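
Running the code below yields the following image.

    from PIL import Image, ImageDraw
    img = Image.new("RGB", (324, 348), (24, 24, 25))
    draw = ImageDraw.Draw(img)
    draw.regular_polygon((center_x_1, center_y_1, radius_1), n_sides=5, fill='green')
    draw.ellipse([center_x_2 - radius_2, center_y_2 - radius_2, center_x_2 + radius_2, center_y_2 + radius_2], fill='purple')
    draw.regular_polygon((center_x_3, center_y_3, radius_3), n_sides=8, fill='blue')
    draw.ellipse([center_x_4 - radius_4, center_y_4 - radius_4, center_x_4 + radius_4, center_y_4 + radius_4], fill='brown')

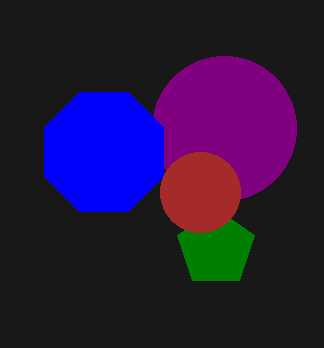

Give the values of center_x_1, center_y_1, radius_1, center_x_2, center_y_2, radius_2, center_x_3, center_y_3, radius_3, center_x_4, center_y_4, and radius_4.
center_x_1 = 216; center_y_1 = 248; radius_1 = 40; center_x_2 = 224; center_y_2 = 128; radius_2 = 72; center_x_3 = 104; center_y_3 = 152; radius_3 = 64; center_x_4 = 200; center_y_4 = 192; radius_4 = 40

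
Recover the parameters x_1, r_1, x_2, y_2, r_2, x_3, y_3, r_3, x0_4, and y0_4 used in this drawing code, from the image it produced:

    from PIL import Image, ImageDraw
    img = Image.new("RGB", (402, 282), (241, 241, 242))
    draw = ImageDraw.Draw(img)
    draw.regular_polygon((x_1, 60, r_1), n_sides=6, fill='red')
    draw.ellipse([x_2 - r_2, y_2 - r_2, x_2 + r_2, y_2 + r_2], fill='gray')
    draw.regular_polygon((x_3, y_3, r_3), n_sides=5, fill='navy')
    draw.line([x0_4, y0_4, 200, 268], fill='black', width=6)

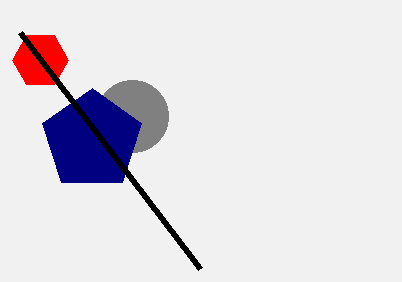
x_1 = 40; r_1 = 28; x_2 = 132; y_2 = 116; r_2 = 36; x_3 = 92; y_3 = 140; r_3 = 52; x0_4 = 20; y0_4 = 32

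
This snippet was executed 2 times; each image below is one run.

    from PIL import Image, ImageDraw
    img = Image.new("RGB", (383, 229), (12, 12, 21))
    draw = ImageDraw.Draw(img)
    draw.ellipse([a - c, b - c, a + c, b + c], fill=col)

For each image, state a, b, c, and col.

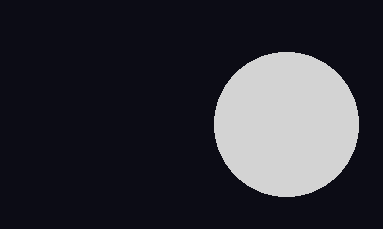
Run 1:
a = 286; b = 124; c = 72; col = 'lightgray'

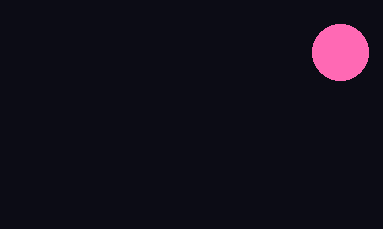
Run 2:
a = 340; b = 52; c = 28; col = 'hotpink'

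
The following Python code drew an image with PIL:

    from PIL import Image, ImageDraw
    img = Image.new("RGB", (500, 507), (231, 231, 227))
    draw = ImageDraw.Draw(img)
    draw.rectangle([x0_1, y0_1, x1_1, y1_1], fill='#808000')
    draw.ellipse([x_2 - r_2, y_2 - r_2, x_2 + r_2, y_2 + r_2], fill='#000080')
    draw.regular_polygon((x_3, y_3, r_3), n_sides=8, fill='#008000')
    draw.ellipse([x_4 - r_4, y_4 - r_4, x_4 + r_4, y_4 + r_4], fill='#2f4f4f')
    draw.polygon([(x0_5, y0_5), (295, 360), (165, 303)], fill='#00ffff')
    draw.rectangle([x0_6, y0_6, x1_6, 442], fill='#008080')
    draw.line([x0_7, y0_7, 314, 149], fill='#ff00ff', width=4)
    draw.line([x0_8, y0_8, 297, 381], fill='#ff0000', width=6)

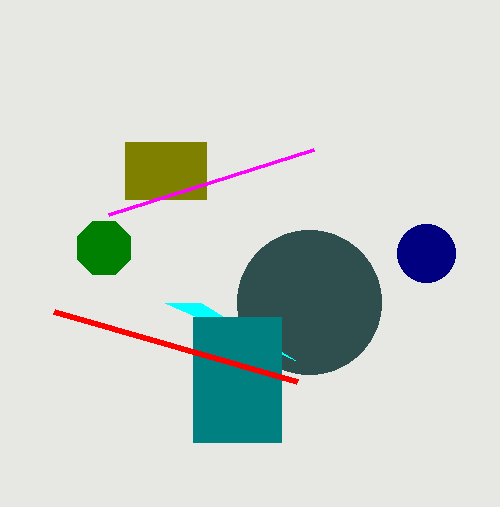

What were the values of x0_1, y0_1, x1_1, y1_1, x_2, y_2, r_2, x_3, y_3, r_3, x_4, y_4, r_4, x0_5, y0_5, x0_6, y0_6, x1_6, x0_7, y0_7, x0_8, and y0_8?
x0_1 = 125
y0_1 = 142
x1_1 = 206
y1_1 = 199
x_2 = 426
y_2 = 253
r_2 = 29
x_3 = 104
y_3 = 248
r_3 = 29
x_4 = 309
y_4 = 302
r_4 = 72
x0_5 = 201
y0_5 = 303
x0_6 = 193
y0_6 = 317
x1_6 = 281
x0_7 = 109
y0_7 = 214
x0_8 = 54
y0_8 = 311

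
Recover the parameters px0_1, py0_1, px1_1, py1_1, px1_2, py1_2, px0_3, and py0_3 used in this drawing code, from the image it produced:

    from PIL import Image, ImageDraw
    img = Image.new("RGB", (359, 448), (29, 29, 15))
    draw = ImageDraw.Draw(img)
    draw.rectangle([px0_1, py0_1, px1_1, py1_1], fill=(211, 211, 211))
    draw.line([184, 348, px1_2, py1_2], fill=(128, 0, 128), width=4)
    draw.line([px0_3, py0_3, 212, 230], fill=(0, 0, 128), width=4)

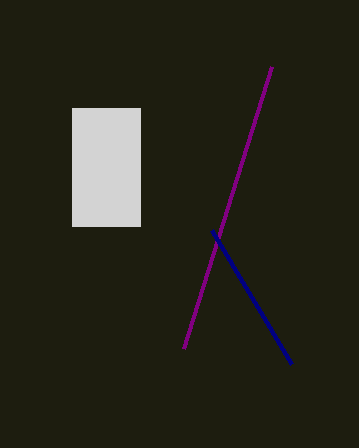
px0_1 = 72; py0_1 = 108; px1_1 = 140; py1_1 = 226; px1_2 = 272; py1_2 = 66; px0_3 = 292; py0_3 = 364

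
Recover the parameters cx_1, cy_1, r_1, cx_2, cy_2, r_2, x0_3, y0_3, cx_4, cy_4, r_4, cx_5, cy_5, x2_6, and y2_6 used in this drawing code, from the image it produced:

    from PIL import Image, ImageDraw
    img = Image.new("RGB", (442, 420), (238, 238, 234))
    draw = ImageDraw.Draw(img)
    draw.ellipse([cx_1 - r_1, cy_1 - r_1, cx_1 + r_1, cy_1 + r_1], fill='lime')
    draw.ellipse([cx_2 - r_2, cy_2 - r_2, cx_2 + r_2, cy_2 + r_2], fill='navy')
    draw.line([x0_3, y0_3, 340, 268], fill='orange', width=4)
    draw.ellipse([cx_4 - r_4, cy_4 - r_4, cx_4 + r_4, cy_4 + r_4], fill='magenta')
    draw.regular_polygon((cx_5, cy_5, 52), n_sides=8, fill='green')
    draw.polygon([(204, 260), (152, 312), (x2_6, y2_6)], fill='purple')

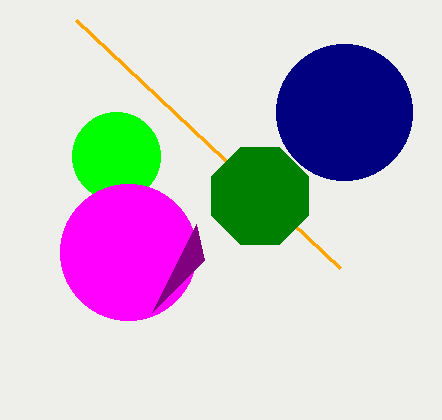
cx_1 = 116, cy_1 = 156, r_1 = 44, cx_2 = 344, cy_2 = 112, r_2 = 68, x0_3 = 76, y0_3 = 20, cx_4 = 128, cy_4 = 252, r_4 = 68, cx_5 = 260, cy_5 = 196, x2_6 = 196, y2_6 = 224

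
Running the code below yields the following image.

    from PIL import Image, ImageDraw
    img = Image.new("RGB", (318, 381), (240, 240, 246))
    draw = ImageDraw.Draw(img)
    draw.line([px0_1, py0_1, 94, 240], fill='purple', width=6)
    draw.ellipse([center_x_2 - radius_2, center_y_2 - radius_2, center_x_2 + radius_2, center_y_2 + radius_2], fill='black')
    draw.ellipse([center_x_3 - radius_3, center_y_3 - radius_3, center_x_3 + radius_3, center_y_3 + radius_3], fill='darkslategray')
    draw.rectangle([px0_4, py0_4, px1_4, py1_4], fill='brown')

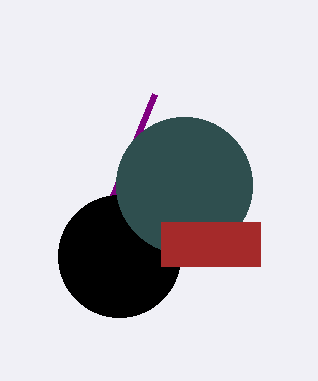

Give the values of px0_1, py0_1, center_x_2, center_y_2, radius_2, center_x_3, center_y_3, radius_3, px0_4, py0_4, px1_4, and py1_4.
px0_1 = 154; py0_1 = 94; center_x_2 = 119; center_y_2 = 256; radius_2 = 61; center_x_3 = 184; center_y_3 = 185; radius_3 = 68; px0_4 = 161; py0_4 = 222; px1_4 = 260; py1_4 = 266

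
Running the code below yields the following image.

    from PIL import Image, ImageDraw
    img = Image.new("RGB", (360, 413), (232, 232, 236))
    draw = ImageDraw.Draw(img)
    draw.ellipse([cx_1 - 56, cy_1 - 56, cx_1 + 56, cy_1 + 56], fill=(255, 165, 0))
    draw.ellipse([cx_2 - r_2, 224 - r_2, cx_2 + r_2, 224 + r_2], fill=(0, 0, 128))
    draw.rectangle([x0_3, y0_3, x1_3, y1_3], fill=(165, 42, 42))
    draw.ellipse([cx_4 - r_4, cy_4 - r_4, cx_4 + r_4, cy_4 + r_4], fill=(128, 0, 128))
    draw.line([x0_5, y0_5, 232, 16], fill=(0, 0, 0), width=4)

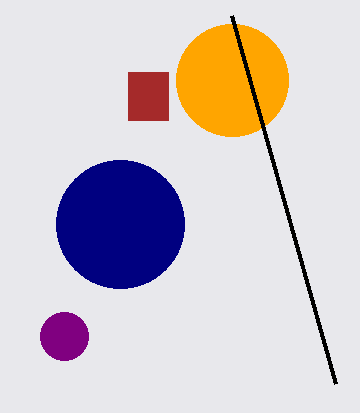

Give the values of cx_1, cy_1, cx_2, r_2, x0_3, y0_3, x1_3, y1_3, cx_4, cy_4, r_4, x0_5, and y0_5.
cx_1 = 232; cy_1 = 80; cx_2 = 120; r_2 = 64; x0_3 = 128; y0_3 = 72; x1_3 = 168; y1_3 = 120; cx_4 = 64; cy_4 = 336; r_4 = 24; x0_5 = 336; y0_5 = 384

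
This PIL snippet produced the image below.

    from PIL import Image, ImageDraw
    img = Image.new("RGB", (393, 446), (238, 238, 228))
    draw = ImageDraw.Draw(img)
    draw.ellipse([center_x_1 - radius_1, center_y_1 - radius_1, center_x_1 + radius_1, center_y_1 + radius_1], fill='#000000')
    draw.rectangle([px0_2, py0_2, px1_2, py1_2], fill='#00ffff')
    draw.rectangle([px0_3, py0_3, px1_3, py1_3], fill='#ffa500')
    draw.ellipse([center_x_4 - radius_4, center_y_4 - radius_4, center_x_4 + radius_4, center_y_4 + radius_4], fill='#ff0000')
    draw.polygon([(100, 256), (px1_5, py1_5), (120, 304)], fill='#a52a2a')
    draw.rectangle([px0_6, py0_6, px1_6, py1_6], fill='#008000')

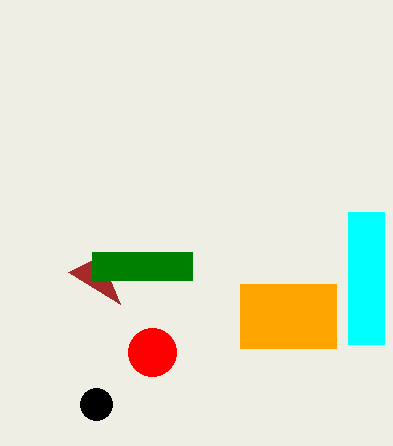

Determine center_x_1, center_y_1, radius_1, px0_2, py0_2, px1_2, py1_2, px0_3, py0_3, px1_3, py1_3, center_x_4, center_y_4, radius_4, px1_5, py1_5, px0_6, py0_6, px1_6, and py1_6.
center_x_1 = 96, center_y_1 = 404, radius_1 = 16, px0_2 = 348, py0_2 = 212, px1_2 = 384, py1_2 = 344, px0_3 = 240, py0_3 = 284, px1_3 = 336, py1_3 = 348, center_x_4 = 152, center_y_4 = 352, radius_4 = 24, px1_5 = 68, py1_5 = 272, px0_6 = 92, py0_6 = 252, px1_6 = 192, py1_6 = 280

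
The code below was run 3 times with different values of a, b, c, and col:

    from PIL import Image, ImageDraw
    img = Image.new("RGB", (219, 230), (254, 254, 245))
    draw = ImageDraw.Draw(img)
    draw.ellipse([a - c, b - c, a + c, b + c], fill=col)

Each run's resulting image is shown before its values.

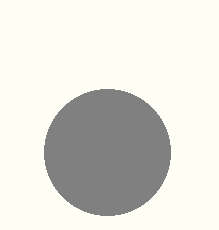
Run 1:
a = 107; b = 152; c = 63; col = 'gray'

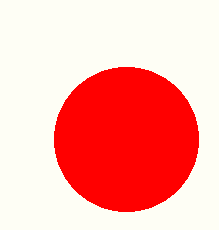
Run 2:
a = 126, b = 139, c = 72, col = 'red'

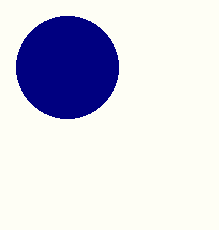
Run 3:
a = 67; b = 67; c = 51; col = 'navy'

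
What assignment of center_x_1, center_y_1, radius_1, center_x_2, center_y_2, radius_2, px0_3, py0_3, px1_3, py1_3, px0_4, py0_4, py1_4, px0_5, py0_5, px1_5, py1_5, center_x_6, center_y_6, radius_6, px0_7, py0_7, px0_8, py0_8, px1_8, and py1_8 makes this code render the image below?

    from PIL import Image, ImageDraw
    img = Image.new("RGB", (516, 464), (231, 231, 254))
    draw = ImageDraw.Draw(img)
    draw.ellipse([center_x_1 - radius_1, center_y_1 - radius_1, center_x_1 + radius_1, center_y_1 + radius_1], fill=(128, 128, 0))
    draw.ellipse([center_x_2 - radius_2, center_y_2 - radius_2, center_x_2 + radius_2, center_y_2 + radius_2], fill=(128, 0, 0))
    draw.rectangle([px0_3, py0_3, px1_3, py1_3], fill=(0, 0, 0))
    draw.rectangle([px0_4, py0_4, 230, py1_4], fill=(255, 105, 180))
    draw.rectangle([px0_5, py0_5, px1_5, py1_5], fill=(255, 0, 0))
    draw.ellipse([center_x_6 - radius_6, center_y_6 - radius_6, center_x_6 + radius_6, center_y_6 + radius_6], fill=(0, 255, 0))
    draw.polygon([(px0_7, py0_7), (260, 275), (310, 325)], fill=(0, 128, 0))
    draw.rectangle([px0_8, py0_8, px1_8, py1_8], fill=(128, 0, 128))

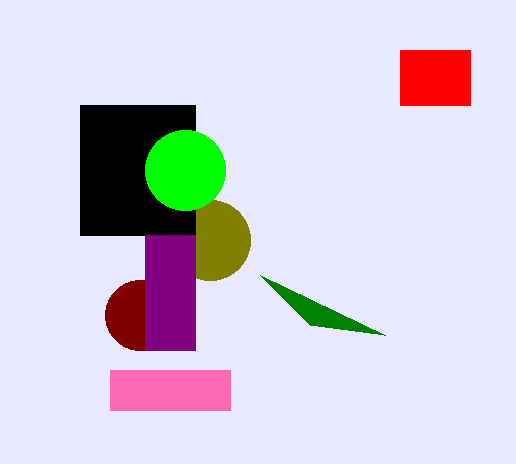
center_x_1 = 210; center_y_1 = 240; radius_1 = 40; center_x_2 = 140; center_y_2 = 315; radius_2 = 35; px0_3 = 80; py0_3 = 105; px1_3 = 195; py1_3 = 235; px0_4 = 110; py0_4 = 370; py1_4 = 410; px0_5 = 400; py0_5 = 50; px1_5 = 470; py1_5 = 105; center_x_6 = 185; center_y_6 = 170; radius_6 = 40; px0_7 = 385; py0_7 = 335; px0_8 = 145; py0_8 = 235; px1_8 = 195; py1_8 = 350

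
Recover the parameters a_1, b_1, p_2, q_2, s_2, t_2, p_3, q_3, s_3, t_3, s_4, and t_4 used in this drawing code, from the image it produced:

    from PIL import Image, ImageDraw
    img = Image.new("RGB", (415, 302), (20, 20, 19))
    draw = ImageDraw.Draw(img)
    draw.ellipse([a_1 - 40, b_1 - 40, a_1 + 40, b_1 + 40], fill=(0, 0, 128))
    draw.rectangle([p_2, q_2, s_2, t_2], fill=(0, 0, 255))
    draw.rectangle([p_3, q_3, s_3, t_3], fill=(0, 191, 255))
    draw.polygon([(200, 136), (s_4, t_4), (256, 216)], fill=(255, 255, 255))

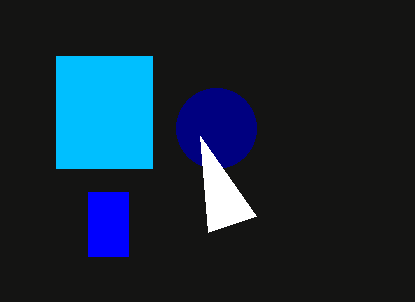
a_1 = 216, b_1 = 128, p_2 = 88, q_2 = 192, s_2 = 128, t_2 = 256, p_3 = 56, q_3 = 56, s_3 = 152, t_3 = 168, s_4 = 208, t_4 = 232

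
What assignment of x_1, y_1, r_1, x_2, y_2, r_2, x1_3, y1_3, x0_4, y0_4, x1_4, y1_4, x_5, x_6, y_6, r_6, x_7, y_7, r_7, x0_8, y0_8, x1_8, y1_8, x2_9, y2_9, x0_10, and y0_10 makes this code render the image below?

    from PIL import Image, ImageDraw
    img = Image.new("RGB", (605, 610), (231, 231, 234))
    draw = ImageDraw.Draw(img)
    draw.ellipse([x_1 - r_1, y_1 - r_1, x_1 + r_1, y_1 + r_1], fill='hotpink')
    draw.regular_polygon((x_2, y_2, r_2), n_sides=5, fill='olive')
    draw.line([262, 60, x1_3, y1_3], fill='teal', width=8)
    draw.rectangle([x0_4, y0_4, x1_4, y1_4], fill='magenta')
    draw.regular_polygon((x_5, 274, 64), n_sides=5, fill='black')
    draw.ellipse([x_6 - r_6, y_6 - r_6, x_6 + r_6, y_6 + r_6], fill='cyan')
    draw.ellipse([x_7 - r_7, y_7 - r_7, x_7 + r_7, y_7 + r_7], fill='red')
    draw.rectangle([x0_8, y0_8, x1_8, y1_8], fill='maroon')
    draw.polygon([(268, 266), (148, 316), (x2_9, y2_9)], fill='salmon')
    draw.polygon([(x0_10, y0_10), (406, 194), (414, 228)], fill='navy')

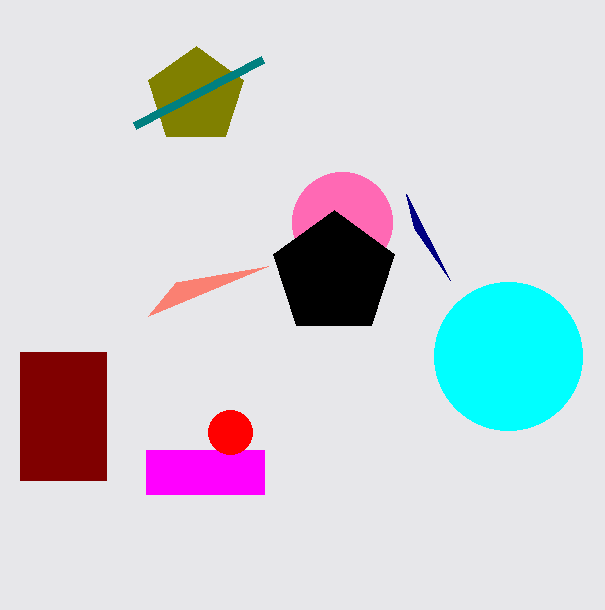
x_1 = 342, y_1 = 222, r_1 = 50, x_2 = 196, y_2 = 96, r_2 = 50, x1_3 = 134, y1_3 = 126, x0_4 = 146, y0_4 = 450, x1_4 = 264, y1_4 = 494, x_5 = 334, x_6 = 508, y_6 = 356, r_6 = 74, x_7 = 230, y_7 = 432, r_7 = 22, x0_8 = 20, y0_8 = 352, x1_8 = 106, y1_8 = 480, x2_9 = 176, y2_9 = 282, x0_10 = 450, y0_10 = 280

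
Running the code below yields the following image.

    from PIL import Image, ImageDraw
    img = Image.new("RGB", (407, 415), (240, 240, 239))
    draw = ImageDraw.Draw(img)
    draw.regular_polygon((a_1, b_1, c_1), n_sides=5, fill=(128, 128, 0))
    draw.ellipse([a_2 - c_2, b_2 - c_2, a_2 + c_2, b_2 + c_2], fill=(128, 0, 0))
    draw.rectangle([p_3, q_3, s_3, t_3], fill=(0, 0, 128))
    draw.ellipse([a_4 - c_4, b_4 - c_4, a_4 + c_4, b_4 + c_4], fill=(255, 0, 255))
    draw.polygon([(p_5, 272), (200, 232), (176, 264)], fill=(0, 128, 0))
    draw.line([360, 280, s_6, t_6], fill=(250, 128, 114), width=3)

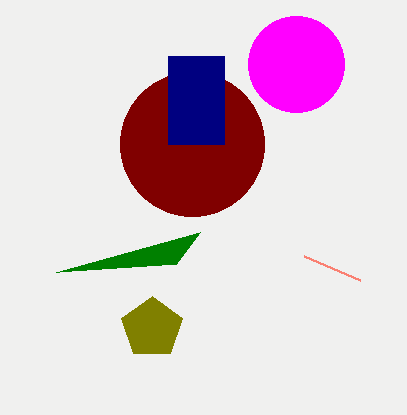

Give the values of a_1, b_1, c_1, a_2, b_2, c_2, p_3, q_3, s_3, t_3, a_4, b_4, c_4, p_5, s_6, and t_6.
a_1 = 152
b_1 = 328
c_1 = 32
a_2 = 192
b_2 = 144
c_2 = 72
p_3 = 168
q_3 = 56
s_3 = 224
t_3 = 144
a_4 = 296
b_4 = 64
c_4 = 48
p_5 = 56
s_6 = 304
t_6 = 256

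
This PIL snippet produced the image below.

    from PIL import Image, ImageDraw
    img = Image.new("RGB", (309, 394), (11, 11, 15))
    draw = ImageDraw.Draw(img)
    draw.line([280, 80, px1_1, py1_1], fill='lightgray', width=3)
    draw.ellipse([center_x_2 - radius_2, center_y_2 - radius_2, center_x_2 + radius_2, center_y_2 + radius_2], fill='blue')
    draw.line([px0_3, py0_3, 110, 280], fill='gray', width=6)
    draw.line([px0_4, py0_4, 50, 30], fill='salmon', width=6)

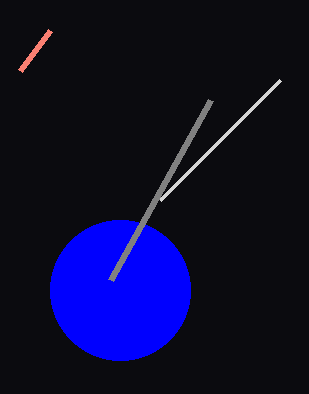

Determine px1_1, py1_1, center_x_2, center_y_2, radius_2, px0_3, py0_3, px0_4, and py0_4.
px1_1 = 160, py1_1 = 200, center_x_2 = 120, center_y_2 = 290, radius_2 = 70, px0_3 = 210, py0_3 = 100, px0_4 = 20, py0_4 = 70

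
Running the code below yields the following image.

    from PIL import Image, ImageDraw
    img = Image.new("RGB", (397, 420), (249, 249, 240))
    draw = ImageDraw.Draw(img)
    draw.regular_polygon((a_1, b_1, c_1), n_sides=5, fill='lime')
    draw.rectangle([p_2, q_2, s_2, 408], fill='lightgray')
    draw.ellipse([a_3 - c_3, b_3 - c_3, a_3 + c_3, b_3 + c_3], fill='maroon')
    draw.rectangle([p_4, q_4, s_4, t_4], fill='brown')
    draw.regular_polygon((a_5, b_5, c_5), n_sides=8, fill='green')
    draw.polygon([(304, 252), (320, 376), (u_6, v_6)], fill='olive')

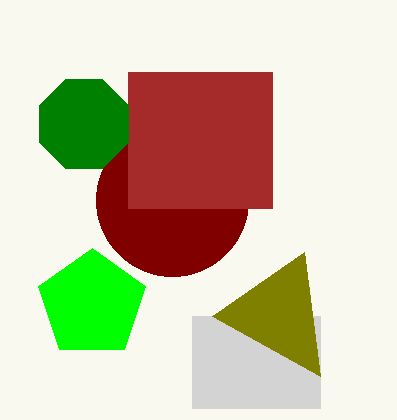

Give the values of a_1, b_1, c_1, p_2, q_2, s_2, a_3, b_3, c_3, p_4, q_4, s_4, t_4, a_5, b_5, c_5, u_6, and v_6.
a_1 = 92, b_1 = 304, c_1 = 56, p_2 = 192, q_2 = 316, s_2 = 320, a_3 = 172, b_3 = 200, c_3 = 76, p_4 = 128, q_4 = 72, s_4 = 272, t_4 = 208, a_5 = 84, b_5 = 124, c_5 = 48, u_6 = 212, v_6 = 316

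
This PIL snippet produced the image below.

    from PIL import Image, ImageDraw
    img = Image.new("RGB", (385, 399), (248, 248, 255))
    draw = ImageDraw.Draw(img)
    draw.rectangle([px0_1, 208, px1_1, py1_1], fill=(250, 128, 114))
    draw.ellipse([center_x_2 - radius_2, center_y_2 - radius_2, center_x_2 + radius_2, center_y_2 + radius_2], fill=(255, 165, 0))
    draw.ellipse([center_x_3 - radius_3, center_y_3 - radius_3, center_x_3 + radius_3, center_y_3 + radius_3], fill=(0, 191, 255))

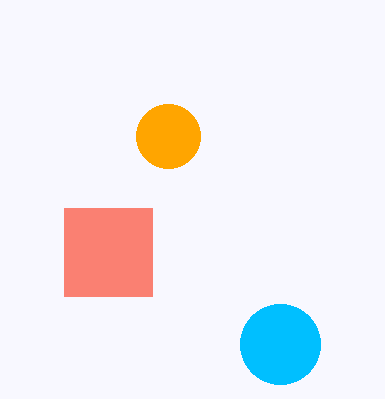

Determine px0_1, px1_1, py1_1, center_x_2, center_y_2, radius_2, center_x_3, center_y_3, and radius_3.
px0_1 = 64
px1_1 = 152
py1_1 = 296
center_x_2 = 168
center_y_2 = 136
radius_2 = 32
center_x_3 = 280
center_y_3 = 344
radius_3 = 40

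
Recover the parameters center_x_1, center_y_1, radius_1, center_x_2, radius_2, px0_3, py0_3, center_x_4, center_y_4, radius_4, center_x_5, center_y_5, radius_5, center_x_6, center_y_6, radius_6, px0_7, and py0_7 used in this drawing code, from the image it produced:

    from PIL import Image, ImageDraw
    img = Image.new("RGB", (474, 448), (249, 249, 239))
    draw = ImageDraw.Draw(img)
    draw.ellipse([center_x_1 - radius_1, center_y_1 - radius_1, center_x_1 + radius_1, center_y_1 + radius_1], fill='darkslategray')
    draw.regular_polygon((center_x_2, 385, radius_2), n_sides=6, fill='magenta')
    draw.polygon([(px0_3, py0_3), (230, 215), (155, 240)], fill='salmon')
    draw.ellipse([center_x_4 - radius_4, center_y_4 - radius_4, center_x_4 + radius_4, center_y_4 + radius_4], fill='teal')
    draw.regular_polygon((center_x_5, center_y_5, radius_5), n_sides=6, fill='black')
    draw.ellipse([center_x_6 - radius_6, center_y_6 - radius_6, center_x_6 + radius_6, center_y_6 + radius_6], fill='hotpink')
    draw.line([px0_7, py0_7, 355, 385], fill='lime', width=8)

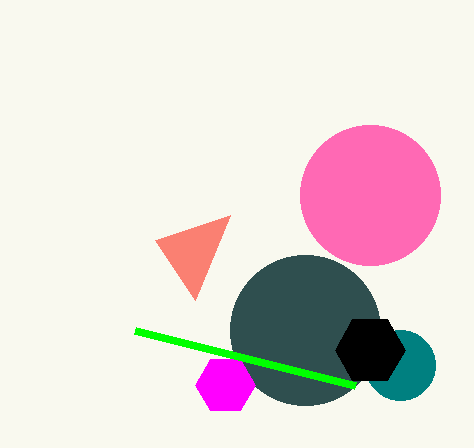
center_x_1 = 305, center_y_1 = 330, radius_1 = 75, center_x_2 = 225, radius_2 = 30, px0_3 = 195, py0_3 = 300, center_x_4 = 400, center_y_4 = 365, radius_4 = 35, center_x_5 = 370, center_y_5 = 350, radius_5 = 35, center_x_6 = 370, center_y_6 = 195, radius_6 = 70, px0_7 = 135, py0_7 = 330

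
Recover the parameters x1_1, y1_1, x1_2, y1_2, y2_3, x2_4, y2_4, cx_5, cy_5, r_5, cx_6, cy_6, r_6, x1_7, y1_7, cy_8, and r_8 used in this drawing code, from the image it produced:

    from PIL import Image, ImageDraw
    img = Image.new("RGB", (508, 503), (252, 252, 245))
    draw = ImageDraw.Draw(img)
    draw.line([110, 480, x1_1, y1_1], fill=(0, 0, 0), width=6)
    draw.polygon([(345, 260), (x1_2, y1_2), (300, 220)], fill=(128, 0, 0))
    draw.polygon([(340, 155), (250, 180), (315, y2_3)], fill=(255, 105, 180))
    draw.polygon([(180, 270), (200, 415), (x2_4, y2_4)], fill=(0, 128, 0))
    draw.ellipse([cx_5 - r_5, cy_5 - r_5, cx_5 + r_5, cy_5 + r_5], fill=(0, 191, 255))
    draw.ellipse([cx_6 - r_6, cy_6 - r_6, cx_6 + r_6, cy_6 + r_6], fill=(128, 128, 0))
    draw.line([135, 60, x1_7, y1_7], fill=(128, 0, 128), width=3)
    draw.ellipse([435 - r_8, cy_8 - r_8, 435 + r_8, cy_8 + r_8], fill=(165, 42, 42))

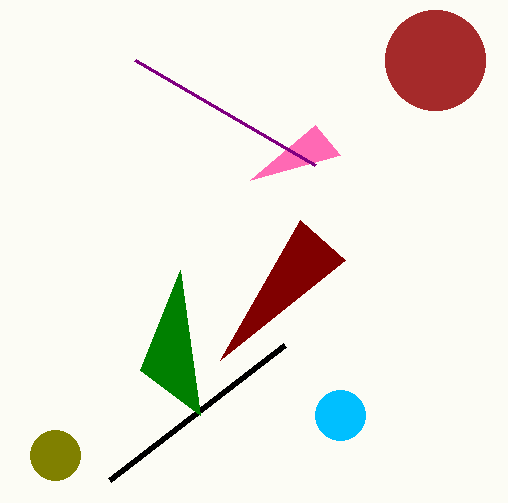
x1_1 = 285, y1_1 = 345, x1_2 = 220, y1_2 = 360, y2_3 = 125, x2_4 = 140, y2_4 = 370, cx_5 = 340, cy_5 = 415, r_5 = 25, cx_6 = 55, cy_6 = 455, r_6 = 25, x1_7 = 315, y1_7 = 165, cy_8 = 60, r_8 = 50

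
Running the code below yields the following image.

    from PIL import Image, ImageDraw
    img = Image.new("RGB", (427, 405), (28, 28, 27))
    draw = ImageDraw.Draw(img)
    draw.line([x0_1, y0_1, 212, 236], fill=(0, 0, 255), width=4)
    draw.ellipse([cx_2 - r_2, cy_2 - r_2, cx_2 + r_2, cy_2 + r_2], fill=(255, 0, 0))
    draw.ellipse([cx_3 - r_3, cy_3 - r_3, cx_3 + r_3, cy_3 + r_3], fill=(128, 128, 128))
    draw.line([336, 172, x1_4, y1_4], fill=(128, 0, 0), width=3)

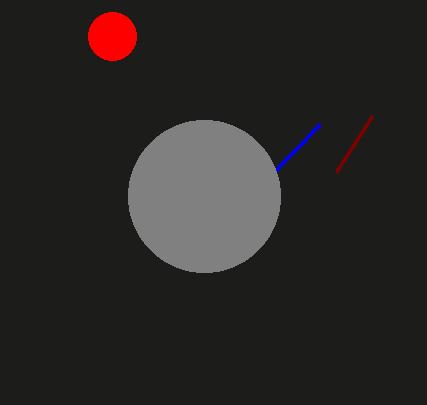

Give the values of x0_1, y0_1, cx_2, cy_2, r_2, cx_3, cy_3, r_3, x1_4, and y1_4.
x0_1 = 320; y0_1 = 124; cx_2 = 112; cy_2 = 36; r_2 = 24; cx_3 = 204; cy_3 = 196; r_3 = 76; x1_4 = 372; y1_4 = 116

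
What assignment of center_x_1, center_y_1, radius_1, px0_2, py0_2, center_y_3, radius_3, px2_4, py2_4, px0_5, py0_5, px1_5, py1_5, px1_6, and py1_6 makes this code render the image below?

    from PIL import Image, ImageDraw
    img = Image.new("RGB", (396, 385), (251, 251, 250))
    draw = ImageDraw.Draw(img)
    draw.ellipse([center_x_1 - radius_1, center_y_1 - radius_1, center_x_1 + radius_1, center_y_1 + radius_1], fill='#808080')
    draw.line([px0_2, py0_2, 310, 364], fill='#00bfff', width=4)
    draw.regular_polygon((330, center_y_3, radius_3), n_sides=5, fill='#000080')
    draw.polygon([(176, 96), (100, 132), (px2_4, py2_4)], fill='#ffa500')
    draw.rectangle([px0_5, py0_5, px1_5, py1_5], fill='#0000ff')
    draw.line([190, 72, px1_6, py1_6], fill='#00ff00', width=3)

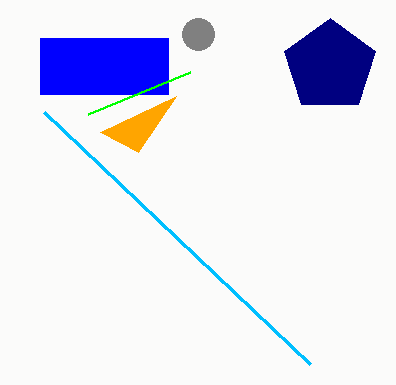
center_x_1 = 198, center_y_1 = 34, radius_1 = 16, px0_2 = 44, py0_2 = 112, center_y_3 = 66, radius_3 = 48, px2_4 = 138, py2_4 = 152, px0_5 = 40, py0_5 = 38, px1_5 = 168, py1_5 = 94, px1_6 = 88, py1_6 = 114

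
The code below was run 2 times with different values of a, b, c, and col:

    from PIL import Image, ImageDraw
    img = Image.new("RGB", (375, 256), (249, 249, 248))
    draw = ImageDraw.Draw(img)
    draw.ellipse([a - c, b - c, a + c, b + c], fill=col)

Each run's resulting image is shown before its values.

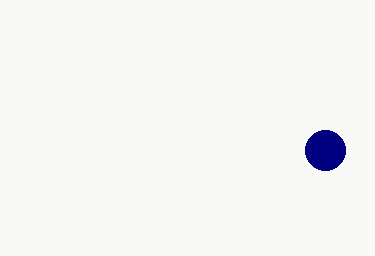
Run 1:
a = 325, b = 150, c = 20, col = 'navy'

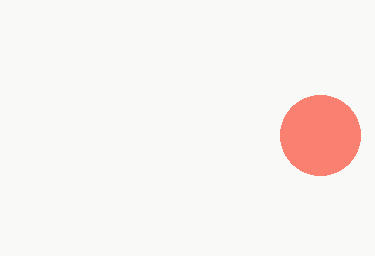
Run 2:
a = 320, b = 135, c = 40, col = 'salmon'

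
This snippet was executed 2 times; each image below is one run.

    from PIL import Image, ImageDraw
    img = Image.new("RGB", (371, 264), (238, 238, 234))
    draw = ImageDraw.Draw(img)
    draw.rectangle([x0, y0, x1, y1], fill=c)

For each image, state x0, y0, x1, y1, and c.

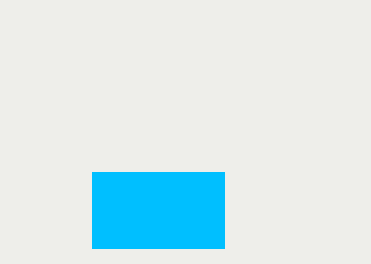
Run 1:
x0 = 92; y0 = 172; x1 = 224; y1 = 248; c = 'deepskyblue'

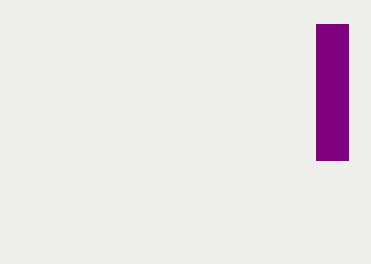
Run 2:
x0 = 316; y0 = 24; x1 = 348; y1 = 160; c = 'purple'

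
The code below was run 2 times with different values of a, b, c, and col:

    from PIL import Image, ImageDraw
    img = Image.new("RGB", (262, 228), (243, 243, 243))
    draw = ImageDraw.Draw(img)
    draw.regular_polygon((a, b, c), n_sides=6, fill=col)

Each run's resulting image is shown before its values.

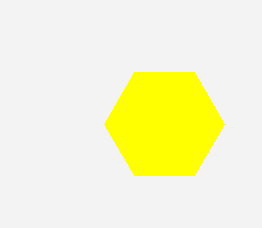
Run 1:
a = 164
b = 124
c = 60
col = 'yellow'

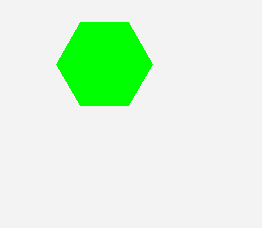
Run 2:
a = 104, b = 64, c = 48, col = 'lime'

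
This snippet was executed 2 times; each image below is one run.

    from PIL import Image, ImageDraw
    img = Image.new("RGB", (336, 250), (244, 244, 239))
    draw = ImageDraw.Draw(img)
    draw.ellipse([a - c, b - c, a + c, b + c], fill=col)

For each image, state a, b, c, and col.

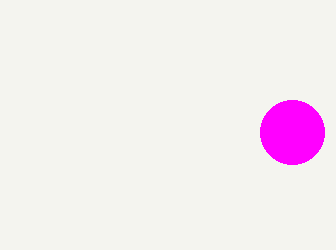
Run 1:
a = 292
b = 132
c = 32
col = 'magenta'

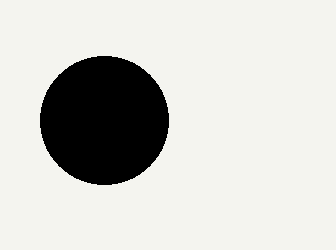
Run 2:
a = 104
b = 120
c = 64
col = 'black'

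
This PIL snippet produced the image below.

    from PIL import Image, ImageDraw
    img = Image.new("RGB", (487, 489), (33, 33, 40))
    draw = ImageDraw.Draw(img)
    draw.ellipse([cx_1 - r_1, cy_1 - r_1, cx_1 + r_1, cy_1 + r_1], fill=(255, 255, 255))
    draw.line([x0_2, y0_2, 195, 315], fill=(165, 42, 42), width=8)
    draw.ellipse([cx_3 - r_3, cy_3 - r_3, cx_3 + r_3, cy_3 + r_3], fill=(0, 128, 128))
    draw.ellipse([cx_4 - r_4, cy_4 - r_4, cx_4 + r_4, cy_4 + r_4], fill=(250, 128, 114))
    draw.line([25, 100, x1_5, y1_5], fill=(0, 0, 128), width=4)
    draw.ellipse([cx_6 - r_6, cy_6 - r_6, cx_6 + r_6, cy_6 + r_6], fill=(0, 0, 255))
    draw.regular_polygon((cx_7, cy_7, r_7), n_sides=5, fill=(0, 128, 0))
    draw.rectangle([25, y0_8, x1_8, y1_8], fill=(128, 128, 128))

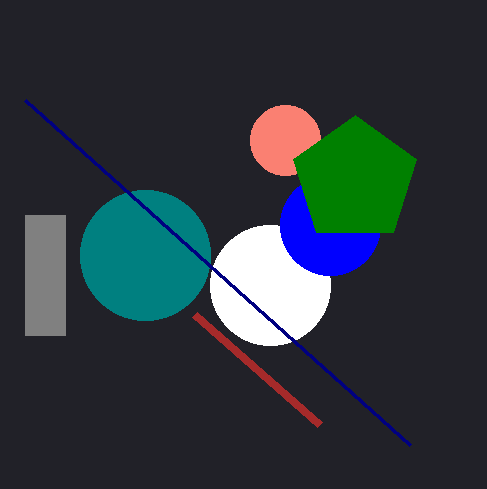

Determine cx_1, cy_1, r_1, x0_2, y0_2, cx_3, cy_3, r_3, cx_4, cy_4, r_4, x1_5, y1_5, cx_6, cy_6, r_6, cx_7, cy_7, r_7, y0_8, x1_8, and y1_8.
cx_1 = 270; cy_1 = 285; r_1 = 60; x0_2 = 320; y0_2 = 425; cx_3 = 145; cy_3 = 255; r_3 = 65; cx_4 = 285; cy_4 = 140; r_4 = 35; x1_5 = 410; y1_5 = 445; cx_6 = 330; cy_6 = 225; r_6 = 50; cx_7 = 355; cy_7 = 180; r_7 = 65; y0_8 = 215; x1_8 = 65; y1_8 = 335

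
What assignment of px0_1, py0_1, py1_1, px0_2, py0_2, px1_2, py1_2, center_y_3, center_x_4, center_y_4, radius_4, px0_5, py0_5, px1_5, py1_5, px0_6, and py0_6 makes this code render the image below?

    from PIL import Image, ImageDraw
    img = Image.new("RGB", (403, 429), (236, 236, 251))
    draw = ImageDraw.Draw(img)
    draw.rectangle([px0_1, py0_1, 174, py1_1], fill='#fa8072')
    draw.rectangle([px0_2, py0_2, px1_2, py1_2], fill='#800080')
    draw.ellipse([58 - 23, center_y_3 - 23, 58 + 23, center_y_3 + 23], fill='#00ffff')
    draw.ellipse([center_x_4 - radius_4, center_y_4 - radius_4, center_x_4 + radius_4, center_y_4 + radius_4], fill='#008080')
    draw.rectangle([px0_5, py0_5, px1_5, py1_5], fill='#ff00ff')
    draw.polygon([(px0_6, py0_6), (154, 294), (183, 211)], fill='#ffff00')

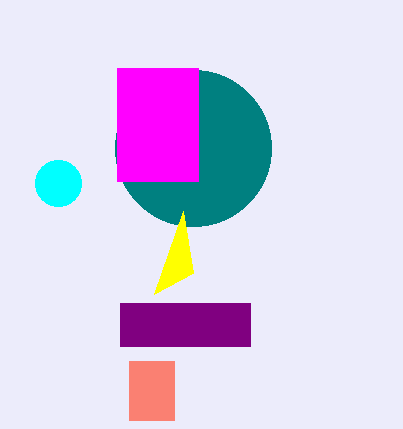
px0_1 = 129; py0_1 = 361; py1_1 = 420; px0_2 = 120; py0_2 = 303; px1_2 = 250; py1_2 = 346; center_y_3 = 183; center_x_4 = 193; center_y_4 = 148; radius_4 = 78; px0_5 = 117; py0_5 = 68; px1_5 = 198; py1_5 = 181; px0_6 = 193; py0_6 = 273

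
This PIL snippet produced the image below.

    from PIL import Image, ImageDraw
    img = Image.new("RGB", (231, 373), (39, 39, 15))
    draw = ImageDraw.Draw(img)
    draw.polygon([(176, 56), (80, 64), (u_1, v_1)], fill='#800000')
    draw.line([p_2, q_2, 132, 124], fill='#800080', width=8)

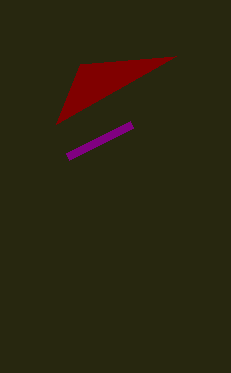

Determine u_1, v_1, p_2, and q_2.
u_1 = 56, v_1 = 124, p_2 = 68, q_2 = 156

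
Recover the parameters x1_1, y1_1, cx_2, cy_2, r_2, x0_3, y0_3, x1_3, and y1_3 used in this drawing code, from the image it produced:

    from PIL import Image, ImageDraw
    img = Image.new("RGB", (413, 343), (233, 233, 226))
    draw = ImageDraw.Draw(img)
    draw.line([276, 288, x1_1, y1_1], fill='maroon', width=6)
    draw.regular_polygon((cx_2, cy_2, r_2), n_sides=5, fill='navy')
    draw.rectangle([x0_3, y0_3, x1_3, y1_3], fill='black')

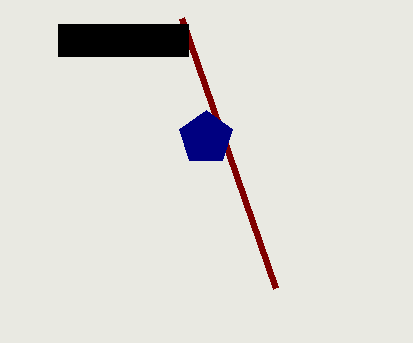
x1_1 = 182, y1_1 = 18, cx_2 = 206, cy_2 = 138, r_2 = 28, x0_3 = 58, y0_3 = 24, x1_3 = 188, y1_3 = 56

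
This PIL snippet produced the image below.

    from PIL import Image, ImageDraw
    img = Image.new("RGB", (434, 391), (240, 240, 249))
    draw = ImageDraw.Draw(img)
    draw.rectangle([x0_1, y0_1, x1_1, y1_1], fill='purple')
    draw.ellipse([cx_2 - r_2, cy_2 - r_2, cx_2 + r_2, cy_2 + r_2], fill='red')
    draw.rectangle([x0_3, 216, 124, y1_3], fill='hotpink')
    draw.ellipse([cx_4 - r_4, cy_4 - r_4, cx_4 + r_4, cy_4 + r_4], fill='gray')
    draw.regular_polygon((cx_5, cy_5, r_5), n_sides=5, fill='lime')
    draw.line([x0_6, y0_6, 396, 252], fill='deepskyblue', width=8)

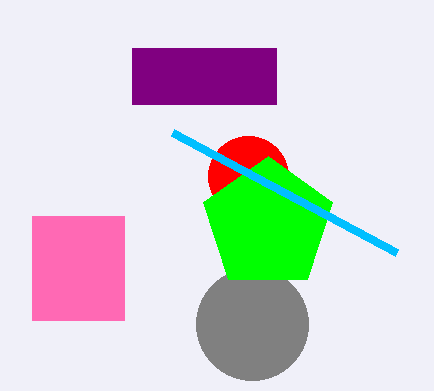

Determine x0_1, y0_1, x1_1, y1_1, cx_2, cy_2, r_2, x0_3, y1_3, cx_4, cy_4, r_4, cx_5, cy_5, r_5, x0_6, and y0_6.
x0_1 = 132
y0_1 = 48
x1_1 = 276
y1_1 = 104
cx_2 = 248
cy_2 = 176
r_2 = 40
x0_3 = 32
y1_3 = 320
cx_4 = 252
cy_4 = 324
r_4 = 56
cx_5 = 268
cy_5 = 224
r_5 = 68
x0_6 = 172
y0_6 = 132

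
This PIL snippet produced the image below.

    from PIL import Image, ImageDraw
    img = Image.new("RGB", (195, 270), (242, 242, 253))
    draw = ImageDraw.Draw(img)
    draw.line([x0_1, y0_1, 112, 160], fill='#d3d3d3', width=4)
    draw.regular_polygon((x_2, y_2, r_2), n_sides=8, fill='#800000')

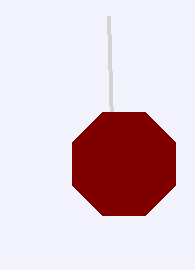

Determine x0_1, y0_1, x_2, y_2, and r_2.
x0_1 = 108, y0_1 = 16, x_2 = 124, y_2 = 164, r_2 = 56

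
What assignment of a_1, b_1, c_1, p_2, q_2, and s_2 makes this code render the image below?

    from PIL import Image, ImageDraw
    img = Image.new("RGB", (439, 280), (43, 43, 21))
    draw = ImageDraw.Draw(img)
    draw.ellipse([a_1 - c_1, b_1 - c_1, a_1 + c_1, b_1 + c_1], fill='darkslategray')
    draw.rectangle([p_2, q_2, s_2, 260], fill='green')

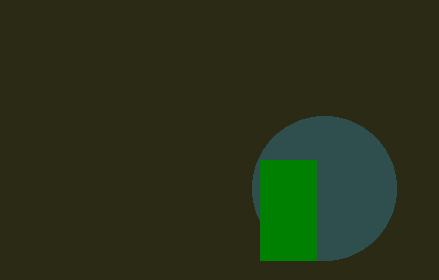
a_1 = 324
b_1 = 188
c_1 = 72
p_2 = 260
q_2 = 160
s_2 = 316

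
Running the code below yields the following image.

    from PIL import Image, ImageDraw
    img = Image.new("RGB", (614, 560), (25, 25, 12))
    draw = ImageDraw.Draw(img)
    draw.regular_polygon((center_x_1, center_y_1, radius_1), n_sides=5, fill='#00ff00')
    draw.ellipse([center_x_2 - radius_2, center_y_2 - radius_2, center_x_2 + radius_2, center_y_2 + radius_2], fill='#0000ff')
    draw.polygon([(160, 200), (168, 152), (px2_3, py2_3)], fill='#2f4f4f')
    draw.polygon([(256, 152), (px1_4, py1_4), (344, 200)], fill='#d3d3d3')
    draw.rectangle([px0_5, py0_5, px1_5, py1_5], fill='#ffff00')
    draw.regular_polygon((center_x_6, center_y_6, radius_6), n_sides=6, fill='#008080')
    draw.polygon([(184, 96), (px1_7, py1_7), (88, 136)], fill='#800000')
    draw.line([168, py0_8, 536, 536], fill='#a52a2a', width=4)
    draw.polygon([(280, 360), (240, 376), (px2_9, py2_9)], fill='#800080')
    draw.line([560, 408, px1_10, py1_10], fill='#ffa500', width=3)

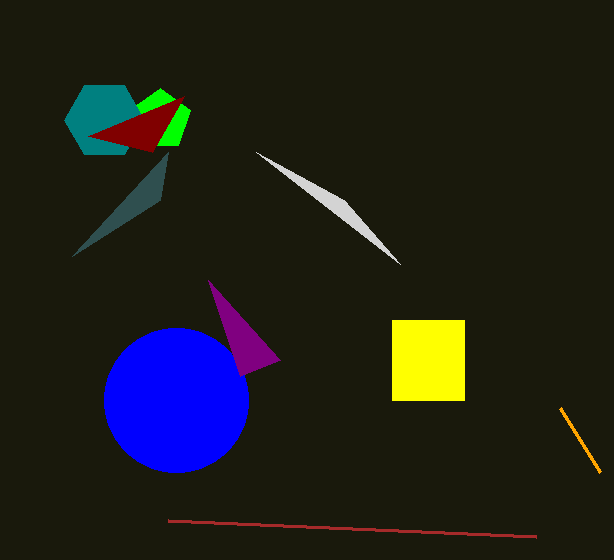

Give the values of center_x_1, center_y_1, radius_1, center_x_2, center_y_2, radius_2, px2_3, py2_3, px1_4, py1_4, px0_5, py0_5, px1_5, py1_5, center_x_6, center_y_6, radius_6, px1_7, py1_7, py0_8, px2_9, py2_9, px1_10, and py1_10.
center_x_1 = 160
center_y_1 = 120
radius_1 = 32
center_x_2 = 176
center_y_2 = 400
radius_2 = 72
px2_3 = 72
py2_3 = 256
px1_4 = 400
py1_4 = 264
px0_5 = 392
py0_5 = 320
px1_5 = 464
py1_5 = 400
center_x_6 = 104
center_y_6 = 120
radius_6 = 40
px1_7 = 152
py1_7 = 152
py0_8 = 520
px2_9 = 208
py2_9 = 280
px1_10 = 600
py1_10 = 472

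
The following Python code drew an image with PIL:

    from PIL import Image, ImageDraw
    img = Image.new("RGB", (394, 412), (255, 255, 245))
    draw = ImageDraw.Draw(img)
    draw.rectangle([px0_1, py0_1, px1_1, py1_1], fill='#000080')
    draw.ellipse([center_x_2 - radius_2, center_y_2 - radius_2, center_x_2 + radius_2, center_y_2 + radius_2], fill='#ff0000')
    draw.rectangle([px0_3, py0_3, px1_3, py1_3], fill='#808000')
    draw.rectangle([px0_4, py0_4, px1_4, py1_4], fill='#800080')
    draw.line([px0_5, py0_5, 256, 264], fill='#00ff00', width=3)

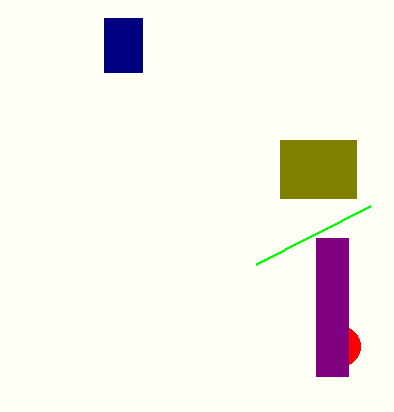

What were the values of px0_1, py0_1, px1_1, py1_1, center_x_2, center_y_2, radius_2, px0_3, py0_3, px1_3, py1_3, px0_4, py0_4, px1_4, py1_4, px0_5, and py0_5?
px0_1 = 104; py0_1 = 18; px1_1 = 142; py1_1 = 72; center_x_2 = 340; center_y_2 = 346; radius_2 = 20; px0_3 = 280; py0_3 = 140; px1_3 = 356; py1_3 = 198; px0_4 = 316; py0_4 = 238; px1_4 = 348; py1_4 = 376; px0_5 = 370; py0_5 = 206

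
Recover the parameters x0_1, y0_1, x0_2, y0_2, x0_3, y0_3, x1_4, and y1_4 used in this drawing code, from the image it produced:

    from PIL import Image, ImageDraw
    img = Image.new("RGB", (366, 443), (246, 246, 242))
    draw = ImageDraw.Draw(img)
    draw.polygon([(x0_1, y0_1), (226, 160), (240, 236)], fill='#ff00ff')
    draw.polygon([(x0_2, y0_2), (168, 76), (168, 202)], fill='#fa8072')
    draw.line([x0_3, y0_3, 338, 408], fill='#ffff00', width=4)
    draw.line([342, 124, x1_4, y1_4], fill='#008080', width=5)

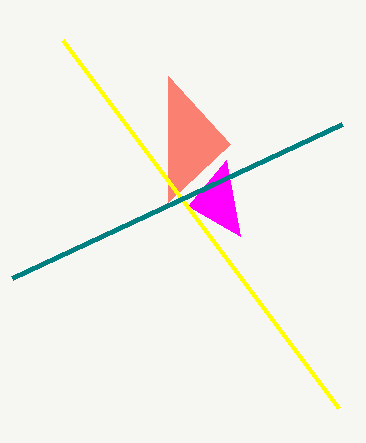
x0_1 = 188
y0_1 = 206
x0_2 = 230
y0_2 = 144
x0_3 = 62
y0_3 = 40
x1_4 = 12
y1_4 = 278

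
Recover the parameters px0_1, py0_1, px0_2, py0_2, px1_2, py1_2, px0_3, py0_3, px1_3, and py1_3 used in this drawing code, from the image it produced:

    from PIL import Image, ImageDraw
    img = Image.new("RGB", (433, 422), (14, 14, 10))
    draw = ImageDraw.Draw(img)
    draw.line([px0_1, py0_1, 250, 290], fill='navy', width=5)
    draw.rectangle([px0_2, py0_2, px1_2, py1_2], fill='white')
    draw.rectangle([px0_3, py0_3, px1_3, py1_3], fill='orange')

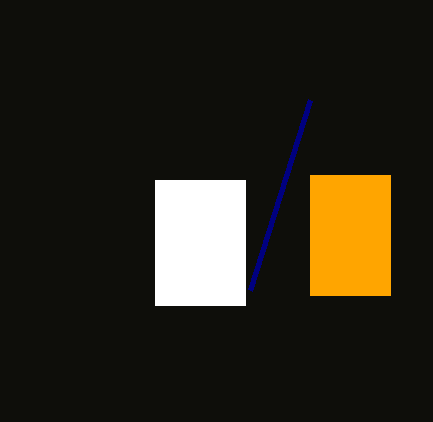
px0_1 = 310, py0_1 = 100, px0_2 = 155, py0_2 = 180, px1_2 = 245, py1_2 = 305, px0_3 = 310, py0_3 = 175, px1_3 = 390, py1_3 = 295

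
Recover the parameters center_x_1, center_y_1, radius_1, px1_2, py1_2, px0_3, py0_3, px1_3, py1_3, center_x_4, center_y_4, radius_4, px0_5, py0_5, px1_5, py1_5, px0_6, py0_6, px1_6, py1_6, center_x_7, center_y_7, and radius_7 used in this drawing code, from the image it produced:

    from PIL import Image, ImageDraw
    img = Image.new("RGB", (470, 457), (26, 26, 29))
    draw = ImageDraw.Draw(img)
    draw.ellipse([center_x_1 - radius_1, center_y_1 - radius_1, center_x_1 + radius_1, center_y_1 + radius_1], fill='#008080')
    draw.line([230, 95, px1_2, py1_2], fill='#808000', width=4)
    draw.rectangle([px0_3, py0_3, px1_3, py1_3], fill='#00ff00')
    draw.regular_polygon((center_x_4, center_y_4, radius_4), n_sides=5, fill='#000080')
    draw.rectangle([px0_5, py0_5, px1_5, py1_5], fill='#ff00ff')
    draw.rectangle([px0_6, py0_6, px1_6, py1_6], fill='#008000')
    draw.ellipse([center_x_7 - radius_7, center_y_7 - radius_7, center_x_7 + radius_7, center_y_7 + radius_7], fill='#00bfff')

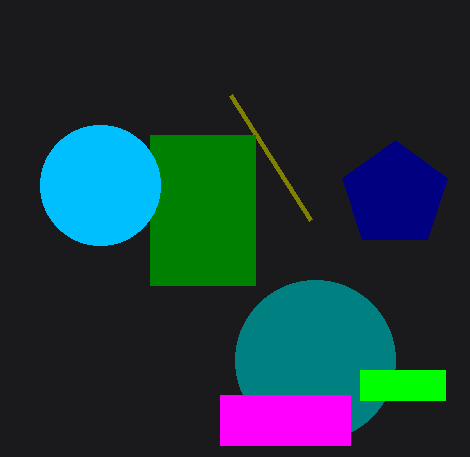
center_x_1 = 315
center_y_1 = 360
radius_1 = 80
px1_2 = 310
py1_2 = 220
px0_3 = 360
py0_3 = 370
px1_3 = 445
py1_3 = 400
center_x_4 = 395
center_y_4 = 195
radius_4 = 55
px0_5 = 220
py0_5 = 395
px1_5 = 350
py1_5 = 445
px0_6 = 150
py0_6 = 135
px1_6 = 255
py1_6 = 285
center_x_7 = 100
center_y_7 = 185
radius_7 = 60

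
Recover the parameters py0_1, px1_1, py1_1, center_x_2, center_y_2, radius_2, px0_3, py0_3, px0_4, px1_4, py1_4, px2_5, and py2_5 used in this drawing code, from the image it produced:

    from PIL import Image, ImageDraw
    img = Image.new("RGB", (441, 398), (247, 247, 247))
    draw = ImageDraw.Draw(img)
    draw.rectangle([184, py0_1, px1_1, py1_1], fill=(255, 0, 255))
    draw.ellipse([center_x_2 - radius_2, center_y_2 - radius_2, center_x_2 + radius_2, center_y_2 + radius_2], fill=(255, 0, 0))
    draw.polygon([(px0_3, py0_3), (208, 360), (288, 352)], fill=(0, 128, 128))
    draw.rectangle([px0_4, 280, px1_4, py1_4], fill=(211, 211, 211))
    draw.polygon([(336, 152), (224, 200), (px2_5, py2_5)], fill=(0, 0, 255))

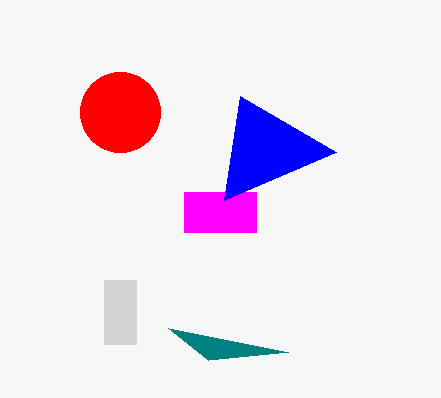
py0_1 = 192, px1_1 = 256, py1_1 = 232, center_x_2 = 120, center_y_2 = 112, radius_2 = 40, px0_3 = 168, py0_3 = 328, px0_4 = 104, px1_4 = 136, py1_4 = 344, px2_5 = 240, py2_5 = 96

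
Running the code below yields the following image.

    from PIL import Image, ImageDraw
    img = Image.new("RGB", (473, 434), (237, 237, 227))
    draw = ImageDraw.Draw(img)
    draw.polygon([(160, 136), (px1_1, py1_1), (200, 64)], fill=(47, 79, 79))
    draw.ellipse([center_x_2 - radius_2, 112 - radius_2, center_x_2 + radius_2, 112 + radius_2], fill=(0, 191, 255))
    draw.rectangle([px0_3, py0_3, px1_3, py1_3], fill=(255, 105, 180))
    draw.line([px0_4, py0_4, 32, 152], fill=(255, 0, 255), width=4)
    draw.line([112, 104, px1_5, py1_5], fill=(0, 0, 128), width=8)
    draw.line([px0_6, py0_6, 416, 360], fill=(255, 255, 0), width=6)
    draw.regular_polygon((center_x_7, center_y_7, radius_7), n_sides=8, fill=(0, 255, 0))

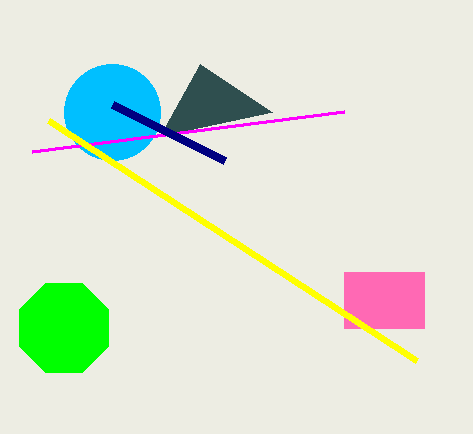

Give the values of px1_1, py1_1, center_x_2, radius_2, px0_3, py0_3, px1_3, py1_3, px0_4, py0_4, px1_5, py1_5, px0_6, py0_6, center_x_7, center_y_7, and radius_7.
px1_1 = 272, py1_1 = 112, center_x_2 = 112, radius_2 = 48, px0_3 = 344, py0_3 = 272, px1_3 = 424, py1_3 = 328, px0_4 = 344, py0_4 = 112, px1_5 = 224, py1_5 = 160, px0_6 = 48, py0_6 = 120, center_x_7 = 64, center_y_7 = 328, radius_7 = 48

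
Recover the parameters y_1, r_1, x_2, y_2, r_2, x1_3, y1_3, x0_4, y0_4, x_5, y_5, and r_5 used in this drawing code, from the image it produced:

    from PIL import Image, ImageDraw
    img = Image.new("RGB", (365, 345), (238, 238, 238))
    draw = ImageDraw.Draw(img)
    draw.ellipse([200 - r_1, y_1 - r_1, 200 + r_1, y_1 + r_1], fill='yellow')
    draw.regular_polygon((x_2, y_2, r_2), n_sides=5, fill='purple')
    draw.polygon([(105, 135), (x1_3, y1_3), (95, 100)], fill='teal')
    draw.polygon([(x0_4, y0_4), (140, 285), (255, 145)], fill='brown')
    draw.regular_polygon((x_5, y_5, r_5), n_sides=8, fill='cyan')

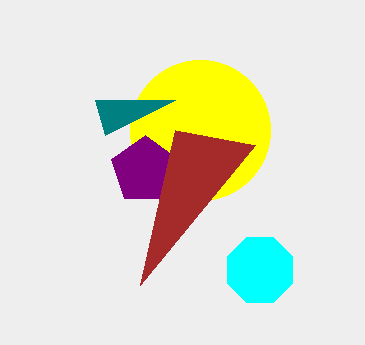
y_1 = 130, r_1 = 70, x_2 = 145, y_2 = 170, r_2 = 35, x1_3 = 175, y1_3 = 100, x0_4 = 175, y0_4 = 130, x_5 = 260, y_5 = 270, r_5 = 35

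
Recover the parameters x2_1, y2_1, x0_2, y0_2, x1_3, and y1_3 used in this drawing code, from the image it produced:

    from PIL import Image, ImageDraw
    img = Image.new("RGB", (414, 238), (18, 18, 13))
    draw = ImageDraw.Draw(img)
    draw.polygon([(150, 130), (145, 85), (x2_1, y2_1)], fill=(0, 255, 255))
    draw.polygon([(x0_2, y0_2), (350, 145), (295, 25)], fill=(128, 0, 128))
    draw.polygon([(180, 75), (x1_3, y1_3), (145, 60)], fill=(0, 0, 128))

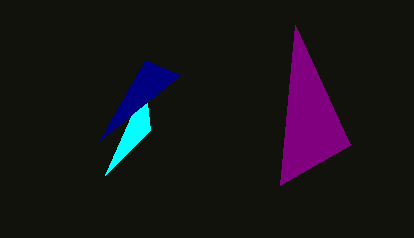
x2_1 = 105, y2_1 = 175, x0_2 = 280, y0_2 = 185, x1_3 = 100, y1_3 = 140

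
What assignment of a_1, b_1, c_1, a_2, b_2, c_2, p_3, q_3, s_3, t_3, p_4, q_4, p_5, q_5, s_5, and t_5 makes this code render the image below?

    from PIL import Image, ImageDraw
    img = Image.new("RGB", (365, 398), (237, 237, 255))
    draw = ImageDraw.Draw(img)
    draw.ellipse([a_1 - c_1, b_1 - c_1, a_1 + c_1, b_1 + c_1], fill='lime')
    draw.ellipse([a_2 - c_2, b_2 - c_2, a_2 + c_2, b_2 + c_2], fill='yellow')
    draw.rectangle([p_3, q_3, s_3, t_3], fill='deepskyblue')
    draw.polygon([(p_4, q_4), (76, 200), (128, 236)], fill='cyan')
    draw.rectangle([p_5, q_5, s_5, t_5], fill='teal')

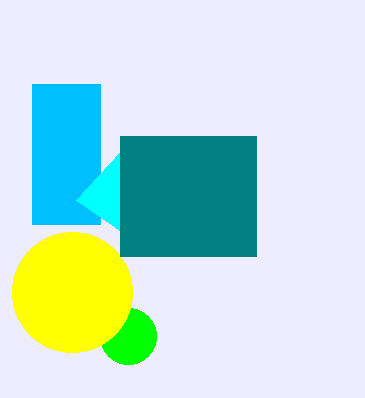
a_1 = 128, b_1 = 336, c_1 = 28, a_2 = 72, b_2 = 292, c_2 = 60, p_3 = 32, q_3 = 84, s_3 = 100, t_3 = 224, p_4 = 120, q_4 = 152, p_5 = 120, q_5 = 136, s_5 = 256, t_5 = 256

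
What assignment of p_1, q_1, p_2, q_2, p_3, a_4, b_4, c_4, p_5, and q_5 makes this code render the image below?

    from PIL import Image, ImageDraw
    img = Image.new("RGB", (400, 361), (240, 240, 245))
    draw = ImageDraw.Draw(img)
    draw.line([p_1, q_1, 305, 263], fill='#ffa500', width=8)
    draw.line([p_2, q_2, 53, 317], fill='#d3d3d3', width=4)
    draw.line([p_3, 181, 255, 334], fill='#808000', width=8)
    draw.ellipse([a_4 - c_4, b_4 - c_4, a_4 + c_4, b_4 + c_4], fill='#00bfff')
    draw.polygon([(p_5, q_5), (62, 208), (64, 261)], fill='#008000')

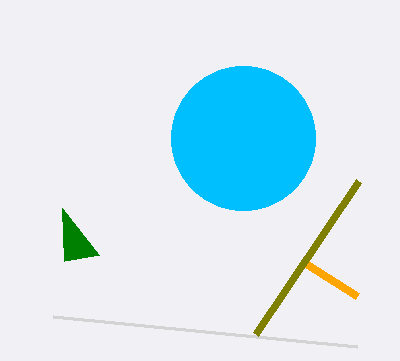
p_1 = 357; q_1 = 296; p_2 = 357; q_2 = 347; p_3 = 358; a_4 = 243; b_4 = 138; c_4 = 72; p_5 = 99; q_5 = 255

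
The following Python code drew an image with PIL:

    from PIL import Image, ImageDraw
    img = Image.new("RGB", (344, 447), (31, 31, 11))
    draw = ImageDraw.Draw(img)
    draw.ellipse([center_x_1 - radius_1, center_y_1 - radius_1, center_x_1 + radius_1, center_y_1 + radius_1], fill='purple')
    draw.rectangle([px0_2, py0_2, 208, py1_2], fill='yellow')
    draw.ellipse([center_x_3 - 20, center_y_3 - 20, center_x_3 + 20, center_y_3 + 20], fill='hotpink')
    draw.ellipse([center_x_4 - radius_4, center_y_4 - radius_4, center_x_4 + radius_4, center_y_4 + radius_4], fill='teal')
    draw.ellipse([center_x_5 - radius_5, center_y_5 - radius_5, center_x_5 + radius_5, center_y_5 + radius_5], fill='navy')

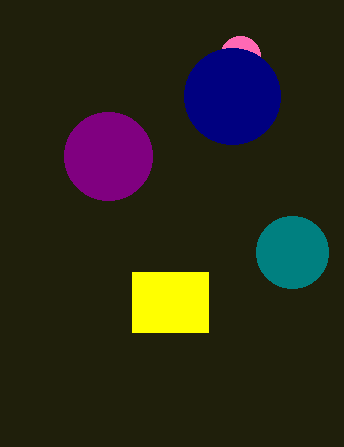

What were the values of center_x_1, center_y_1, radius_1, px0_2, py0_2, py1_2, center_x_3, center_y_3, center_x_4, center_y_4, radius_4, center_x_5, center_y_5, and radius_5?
center_x_1 = 108; center_y_1 = 156; radius_1 = 44; px0_2 = 132; py0_2 = 272; py1_2 = 332; center_x_3 = 240; center_y_3 = 56; center_x_4 = 292; center_y_4 = 252; radius_4 = 36; center_x_5 = 232; center_y_5 = 96; radius_5 = 48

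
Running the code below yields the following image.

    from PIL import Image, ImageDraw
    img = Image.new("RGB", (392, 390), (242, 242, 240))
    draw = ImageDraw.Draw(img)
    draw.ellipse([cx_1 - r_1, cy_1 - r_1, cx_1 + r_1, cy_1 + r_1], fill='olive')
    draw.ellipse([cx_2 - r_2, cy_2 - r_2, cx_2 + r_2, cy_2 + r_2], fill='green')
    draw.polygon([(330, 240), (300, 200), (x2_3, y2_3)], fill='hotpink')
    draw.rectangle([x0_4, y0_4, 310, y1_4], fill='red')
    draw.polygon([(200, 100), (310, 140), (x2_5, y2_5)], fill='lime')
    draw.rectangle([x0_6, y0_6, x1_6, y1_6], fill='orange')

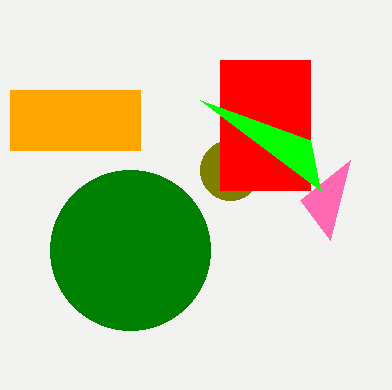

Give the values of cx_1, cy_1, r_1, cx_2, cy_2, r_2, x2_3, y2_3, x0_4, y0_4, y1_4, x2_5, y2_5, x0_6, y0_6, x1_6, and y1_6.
cx_1 = 230, cy_1 = 170, r_1 = 30, cx_2 = 130, cy_2 = 250, r_2 = 80, x2_3 = 350, y2_3 = 160, x0_4 = 220, y0_4 = 60, y1_4 = 190, x2_5 = 320, y2_5 = 190, x0_6 = 10, y0_6 = 90, x1_6 = 140, y1_6 = 150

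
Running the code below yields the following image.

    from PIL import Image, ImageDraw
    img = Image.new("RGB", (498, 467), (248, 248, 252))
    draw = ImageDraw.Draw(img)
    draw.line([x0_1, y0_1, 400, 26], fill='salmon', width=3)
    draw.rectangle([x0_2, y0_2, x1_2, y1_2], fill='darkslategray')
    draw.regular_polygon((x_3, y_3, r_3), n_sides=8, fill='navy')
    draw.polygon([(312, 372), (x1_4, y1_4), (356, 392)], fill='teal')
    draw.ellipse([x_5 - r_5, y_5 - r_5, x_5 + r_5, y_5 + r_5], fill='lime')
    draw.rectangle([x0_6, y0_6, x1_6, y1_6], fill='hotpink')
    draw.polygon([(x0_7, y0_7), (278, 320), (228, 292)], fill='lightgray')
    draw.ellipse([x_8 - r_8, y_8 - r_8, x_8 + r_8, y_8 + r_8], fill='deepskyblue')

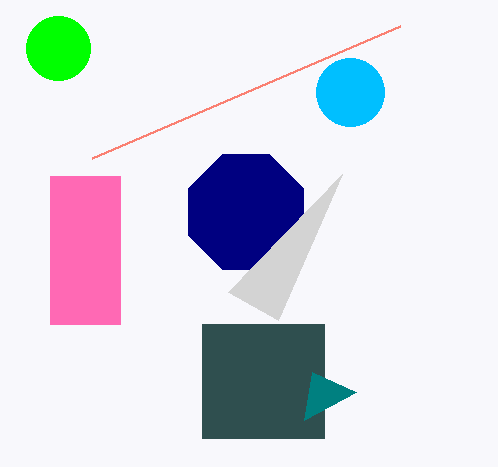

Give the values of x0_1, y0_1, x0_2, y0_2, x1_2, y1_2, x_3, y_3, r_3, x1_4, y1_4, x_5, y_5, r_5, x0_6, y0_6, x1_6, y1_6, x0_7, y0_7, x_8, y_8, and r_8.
x0_1 = 92, y0_1 = 158, x0_2 = 202, y0_2 = 324, x1_2 = 324, y1_2 = 438, x_3 = 246, y_3 = 212, r_3 = 62, x1_4 = 304, y1_4 = 420, x_5 = 58, y_5 = 48, r_5 = 32, x0_6 = 50, y0_6 = 176, x1_6 = 120, y1_6 = 324, x0_7 = 342, y0_7 = 174, x_8 = 350, y_8 = 92, r_8 = 34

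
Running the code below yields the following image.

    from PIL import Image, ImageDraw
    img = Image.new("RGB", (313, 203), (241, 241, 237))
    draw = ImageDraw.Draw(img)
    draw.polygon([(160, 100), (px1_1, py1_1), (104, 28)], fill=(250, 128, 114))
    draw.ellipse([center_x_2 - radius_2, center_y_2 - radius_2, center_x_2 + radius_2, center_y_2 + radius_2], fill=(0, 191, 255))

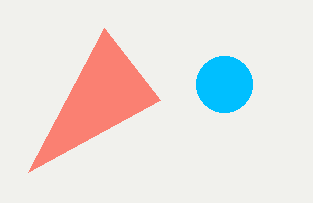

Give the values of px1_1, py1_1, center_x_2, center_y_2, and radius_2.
px1_1 = 28; py1_1 = 172; center_x_2 = 224; center_y_2 = 84; radius_2 = 28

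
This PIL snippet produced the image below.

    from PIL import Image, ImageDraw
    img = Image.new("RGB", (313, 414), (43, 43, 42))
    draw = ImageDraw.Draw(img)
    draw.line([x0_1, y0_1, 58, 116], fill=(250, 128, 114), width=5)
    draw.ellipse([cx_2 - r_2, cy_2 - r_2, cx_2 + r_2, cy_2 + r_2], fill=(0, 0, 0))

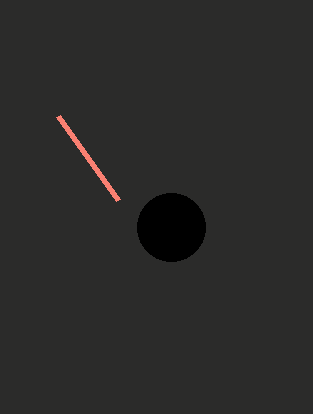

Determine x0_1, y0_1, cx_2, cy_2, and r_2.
x0_1 = 118; y0_1 = 200; cx_2 = 171; cy_2 = 227; r_2 = 34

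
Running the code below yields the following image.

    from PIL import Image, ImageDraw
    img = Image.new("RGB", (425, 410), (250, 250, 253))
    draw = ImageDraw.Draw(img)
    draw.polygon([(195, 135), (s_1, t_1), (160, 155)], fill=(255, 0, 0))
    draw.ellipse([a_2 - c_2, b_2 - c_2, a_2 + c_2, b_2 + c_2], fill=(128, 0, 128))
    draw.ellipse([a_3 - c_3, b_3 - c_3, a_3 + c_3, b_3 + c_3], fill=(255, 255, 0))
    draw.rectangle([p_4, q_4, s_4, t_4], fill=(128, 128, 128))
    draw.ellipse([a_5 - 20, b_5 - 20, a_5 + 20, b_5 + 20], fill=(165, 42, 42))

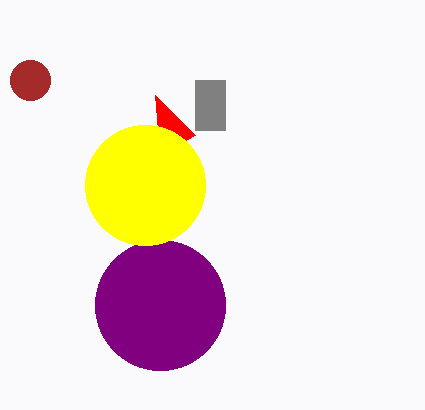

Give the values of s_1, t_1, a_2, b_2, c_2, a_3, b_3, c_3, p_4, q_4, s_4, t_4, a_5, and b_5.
s_1 = 155; t_1 = 95; a_2 = 160; b_2 = 305; c_2 = 65; a_3 = 145; b_3 = 185; c_3 = 60; p_4 = 195; q_4 = 80; s_4 = 225; t_4 = 130; a_5 = 30; b_5 = 80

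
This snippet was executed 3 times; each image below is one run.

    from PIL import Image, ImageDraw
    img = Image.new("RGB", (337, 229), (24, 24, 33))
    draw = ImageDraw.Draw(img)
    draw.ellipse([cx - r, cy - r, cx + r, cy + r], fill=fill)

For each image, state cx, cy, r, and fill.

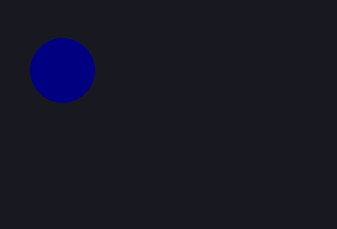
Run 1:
cx = 62; cy = 70; r = 32; fill = 'navy'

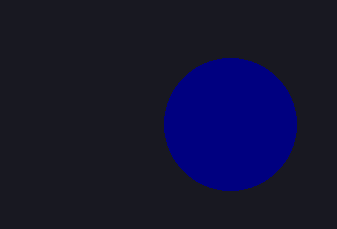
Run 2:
cx = 230, cy = 124, r = 66, fill = 'navy'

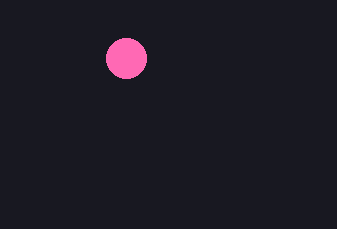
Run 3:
cx = 126; cy = 58; r = 20; fill = 'hotpink'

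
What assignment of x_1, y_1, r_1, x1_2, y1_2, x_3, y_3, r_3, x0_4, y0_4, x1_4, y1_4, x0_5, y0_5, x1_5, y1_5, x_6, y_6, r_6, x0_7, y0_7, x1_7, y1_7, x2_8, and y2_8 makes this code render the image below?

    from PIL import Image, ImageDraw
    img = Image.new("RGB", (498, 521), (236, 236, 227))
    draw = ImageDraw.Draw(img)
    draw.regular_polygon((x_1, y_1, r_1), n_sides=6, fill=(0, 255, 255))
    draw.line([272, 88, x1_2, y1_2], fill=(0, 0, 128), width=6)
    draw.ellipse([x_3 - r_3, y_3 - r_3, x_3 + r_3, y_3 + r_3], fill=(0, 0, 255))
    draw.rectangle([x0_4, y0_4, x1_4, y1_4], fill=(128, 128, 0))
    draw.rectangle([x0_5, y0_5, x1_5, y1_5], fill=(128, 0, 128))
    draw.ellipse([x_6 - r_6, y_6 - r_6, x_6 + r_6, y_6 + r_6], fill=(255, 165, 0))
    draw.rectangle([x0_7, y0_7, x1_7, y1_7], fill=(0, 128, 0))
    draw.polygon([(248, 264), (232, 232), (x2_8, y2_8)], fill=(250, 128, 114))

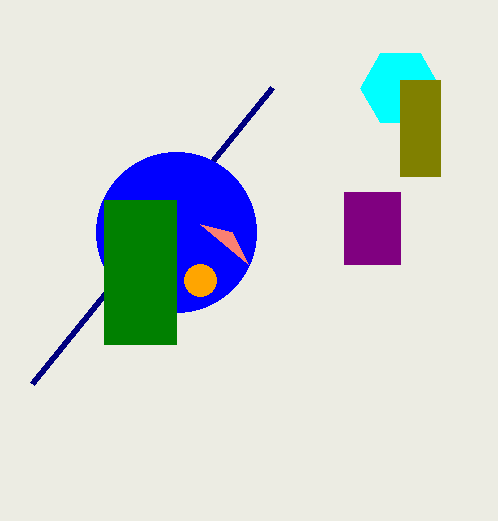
x_1 = 400
y_1 = 88
r_1 = 40
x1_2 = 32
y1_2 = 384
x_3 = 176
y_3 = 232
r_3 = 80
x0_4 = 400
y0_4 = 80
x1_4 = 440
y1_4 = 176
x0_5 = 344
y0_5 = 192
x1_5 = 400
y1_5 = 264
x_6 = 200
y_6 = 280
r_6 = 16
x0_7 = 104
y0_7 = 200
x1_7 = 176
y1_7 = 344
x2_8 = 200
y2_8 = 224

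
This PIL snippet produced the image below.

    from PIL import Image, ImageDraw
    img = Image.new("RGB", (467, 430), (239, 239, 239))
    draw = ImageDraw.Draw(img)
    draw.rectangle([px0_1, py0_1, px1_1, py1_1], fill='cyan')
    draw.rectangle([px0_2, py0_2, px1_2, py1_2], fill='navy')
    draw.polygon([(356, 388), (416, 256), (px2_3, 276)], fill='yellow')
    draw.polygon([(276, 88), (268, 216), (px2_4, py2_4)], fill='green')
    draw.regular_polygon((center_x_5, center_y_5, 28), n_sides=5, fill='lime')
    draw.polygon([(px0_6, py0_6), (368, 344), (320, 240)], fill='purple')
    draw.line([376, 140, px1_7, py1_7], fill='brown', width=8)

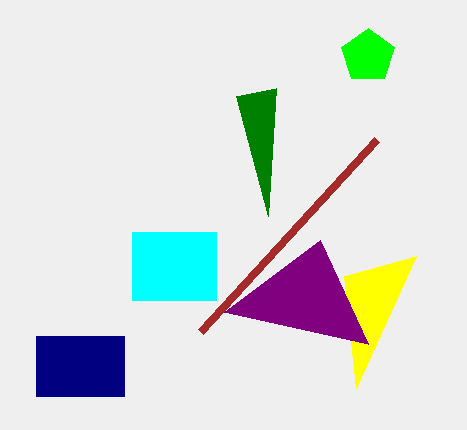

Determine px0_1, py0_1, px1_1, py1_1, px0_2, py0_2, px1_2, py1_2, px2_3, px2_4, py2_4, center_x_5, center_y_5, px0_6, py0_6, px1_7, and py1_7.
px0_1 = 132; py0_1 = 232; px1_1 = 216; py1_1 = 300; px0_2 = 36; py0_2 = 336; px1_2 = 124; py1_2 = 396; px2_3 = 344; px2_4 = 236; py2_4 = 96; center_x_5 = 368; center_y_5 = 56; px0_6 = 224; py0_6 = 312; px1_7 = 200; py1_7 = 332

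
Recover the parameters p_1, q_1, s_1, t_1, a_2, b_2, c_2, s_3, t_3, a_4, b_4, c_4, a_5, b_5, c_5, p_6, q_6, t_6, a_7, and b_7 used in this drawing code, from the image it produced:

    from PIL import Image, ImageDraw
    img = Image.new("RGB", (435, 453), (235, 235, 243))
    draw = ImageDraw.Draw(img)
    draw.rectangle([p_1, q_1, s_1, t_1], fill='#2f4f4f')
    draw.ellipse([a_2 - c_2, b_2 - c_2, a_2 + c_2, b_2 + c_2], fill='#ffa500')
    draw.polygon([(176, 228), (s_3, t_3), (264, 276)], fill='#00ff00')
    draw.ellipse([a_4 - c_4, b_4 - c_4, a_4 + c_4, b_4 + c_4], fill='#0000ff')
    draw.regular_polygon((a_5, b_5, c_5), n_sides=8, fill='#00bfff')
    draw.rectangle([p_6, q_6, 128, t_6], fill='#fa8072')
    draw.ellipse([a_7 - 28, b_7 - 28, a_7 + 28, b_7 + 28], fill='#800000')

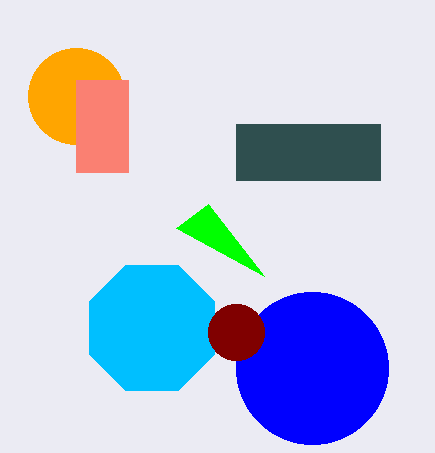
p_1 = 236, q_1 = 124, s_1 = 380, t_1 = 180, a_2 = 76, b_2 = 96, c_2 = 48, s_3 = 208, t_3 = 204, a_4 = 312, b_4 = 368, c_4 = 76, a_5 = 152, b_5 = 328, c_5 = 68, p_6 = 76, q_6 = 80, t_6 = 172, a_7 = 236, b_7 = 332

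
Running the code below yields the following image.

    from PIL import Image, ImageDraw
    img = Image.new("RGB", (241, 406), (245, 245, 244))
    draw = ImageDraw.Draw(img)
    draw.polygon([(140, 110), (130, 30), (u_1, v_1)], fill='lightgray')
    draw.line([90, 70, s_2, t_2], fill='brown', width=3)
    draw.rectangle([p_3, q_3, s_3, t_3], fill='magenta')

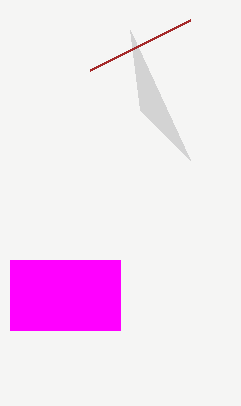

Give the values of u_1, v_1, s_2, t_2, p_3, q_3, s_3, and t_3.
u_1 = 190
v_1 = 160
s_2 = 190
t_2 = 20
p_3 = 10
q_3 = 260
s_3 = 120
t_3 = 330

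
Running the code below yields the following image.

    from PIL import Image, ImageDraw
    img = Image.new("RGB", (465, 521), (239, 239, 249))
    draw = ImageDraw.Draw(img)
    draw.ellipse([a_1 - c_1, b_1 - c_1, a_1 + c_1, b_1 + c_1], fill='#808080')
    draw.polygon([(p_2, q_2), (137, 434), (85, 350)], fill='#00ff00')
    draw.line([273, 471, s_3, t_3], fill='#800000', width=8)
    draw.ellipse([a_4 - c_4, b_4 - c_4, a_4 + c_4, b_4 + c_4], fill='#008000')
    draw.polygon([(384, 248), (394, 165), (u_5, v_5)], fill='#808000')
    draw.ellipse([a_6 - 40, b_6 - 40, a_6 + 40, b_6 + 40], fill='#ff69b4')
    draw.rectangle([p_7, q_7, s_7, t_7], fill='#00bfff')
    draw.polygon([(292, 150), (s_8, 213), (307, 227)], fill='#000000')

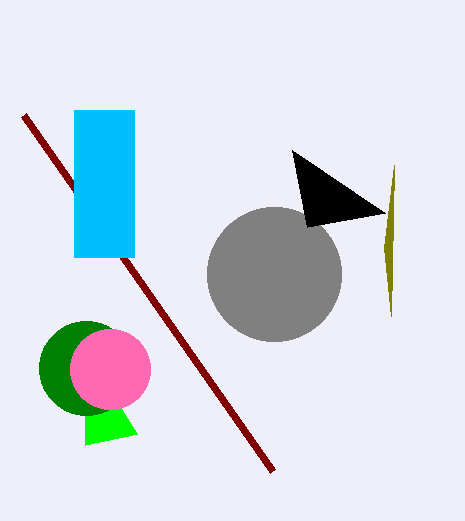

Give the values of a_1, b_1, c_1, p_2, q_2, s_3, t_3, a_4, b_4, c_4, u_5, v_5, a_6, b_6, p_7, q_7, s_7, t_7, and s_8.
a_1 = 274, b_1 = 274, c_1 = 67, p_2 = 85, q_2 = 445, s_3 = 24, t_3 = 115, a_4 = 86, b_4 = 368, c_4 = 47, u_5 = 391, v_5 = 316, a_6 = 110, b_6 = 369, p_7 = 74, q_7 = 110, s_7 = 134, t_7 = 257, s_8 = 385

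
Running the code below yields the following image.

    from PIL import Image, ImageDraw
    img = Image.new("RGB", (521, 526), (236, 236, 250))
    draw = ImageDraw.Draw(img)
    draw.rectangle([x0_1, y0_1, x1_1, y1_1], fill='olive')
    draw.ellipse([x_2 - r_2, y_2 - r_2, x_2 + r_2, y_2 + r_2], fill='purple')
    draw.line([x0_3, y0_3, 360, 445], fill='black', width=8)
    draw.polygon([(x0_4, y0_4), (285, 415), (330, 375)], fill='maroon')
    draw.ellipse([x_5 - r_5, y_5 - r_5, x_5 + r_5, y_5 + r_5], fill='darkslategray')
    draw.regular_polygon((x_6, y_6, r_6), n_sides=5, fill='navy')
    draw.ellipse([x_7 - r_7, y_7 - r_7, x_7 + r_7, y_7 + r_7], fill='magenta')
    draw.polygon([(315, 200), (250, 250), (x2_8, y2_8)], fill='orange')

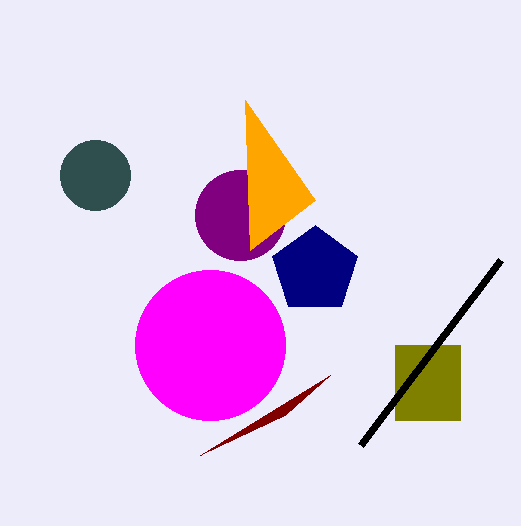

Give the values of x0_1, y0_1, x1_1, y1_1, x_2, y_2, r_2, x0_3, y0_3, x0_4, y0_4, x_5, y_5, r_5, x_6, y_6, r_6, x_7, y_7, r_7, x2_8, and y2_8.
x0_1 = 395
y0_1 = 345
x1_1 = 460
y1_1 = 420
x_2 = 240
y_2 = 215
r_2 = 45
x0_3 = 500
y0_3 = 260
x0_4 = 200
y0_4 = 455
x_5 = 95
y_5 = 175
r_5 = 35
x_6 = 315
y_6 = 270
r_6 = 45
x_7 = 210
y_7 = 345
r_7 = 75
x2_8 = 245
y2_8 = 100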